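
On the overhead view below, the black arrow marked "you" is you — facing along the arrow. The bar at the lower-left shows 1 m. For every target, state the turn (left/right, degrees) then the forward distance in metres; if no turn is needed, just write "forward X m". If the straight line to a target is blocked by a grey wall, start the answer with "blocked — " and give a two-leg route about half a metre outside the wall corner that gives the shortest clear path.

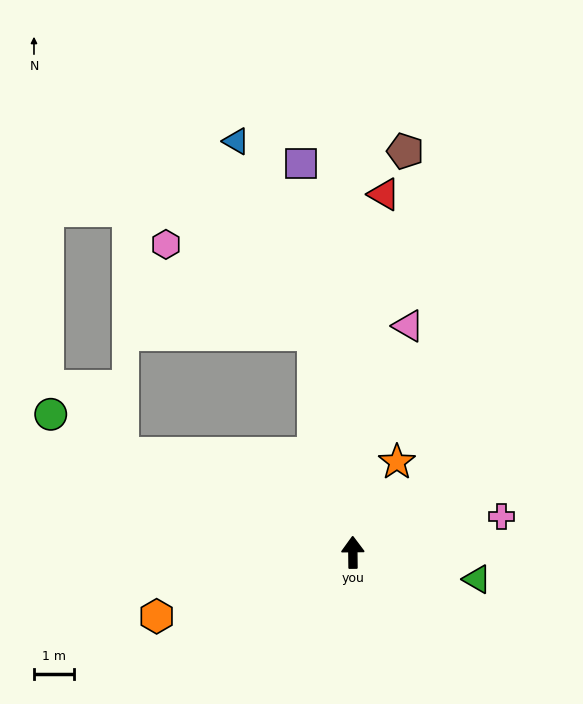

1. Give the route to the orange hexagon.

turn left 107°, forward 5.2 m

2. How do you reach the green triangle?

turn right 103°, forward 3.2 m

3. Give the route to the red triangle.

turn right 6°, forward 9.0 m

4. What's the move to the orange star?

turn right 27°, forward 2.5 m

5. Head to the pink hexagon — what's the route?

blocked — turn left 10°, forward 5.5 m, then turn left 48°, forward 4.3 m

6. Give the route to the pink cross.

turn right 77°, forward 3.8 m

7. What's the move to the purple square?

turn left 7°, forward 9.8 m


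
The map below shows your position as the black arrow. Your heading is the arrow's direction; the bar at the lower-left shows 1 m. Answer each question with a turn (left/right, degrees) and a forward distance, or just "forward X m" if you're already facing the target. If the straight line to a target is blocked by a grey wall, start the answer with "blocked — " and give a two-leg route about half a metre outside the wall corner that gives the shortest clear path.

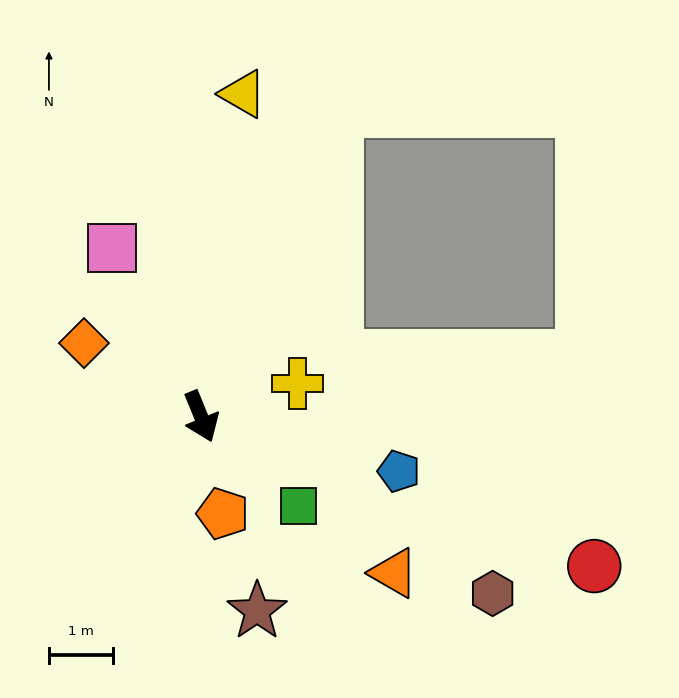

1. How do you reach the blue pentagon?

turn left 52°, forward 3.2 m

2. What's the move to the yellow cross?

turn left 87°, forward 1.6 m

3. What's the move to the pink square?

turn right 175°, forward 3.0 m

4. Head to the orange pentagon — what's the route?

turn right 10°, forward 1.6 m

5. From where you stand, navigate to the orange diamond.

turn right 144°, forward 2.2 m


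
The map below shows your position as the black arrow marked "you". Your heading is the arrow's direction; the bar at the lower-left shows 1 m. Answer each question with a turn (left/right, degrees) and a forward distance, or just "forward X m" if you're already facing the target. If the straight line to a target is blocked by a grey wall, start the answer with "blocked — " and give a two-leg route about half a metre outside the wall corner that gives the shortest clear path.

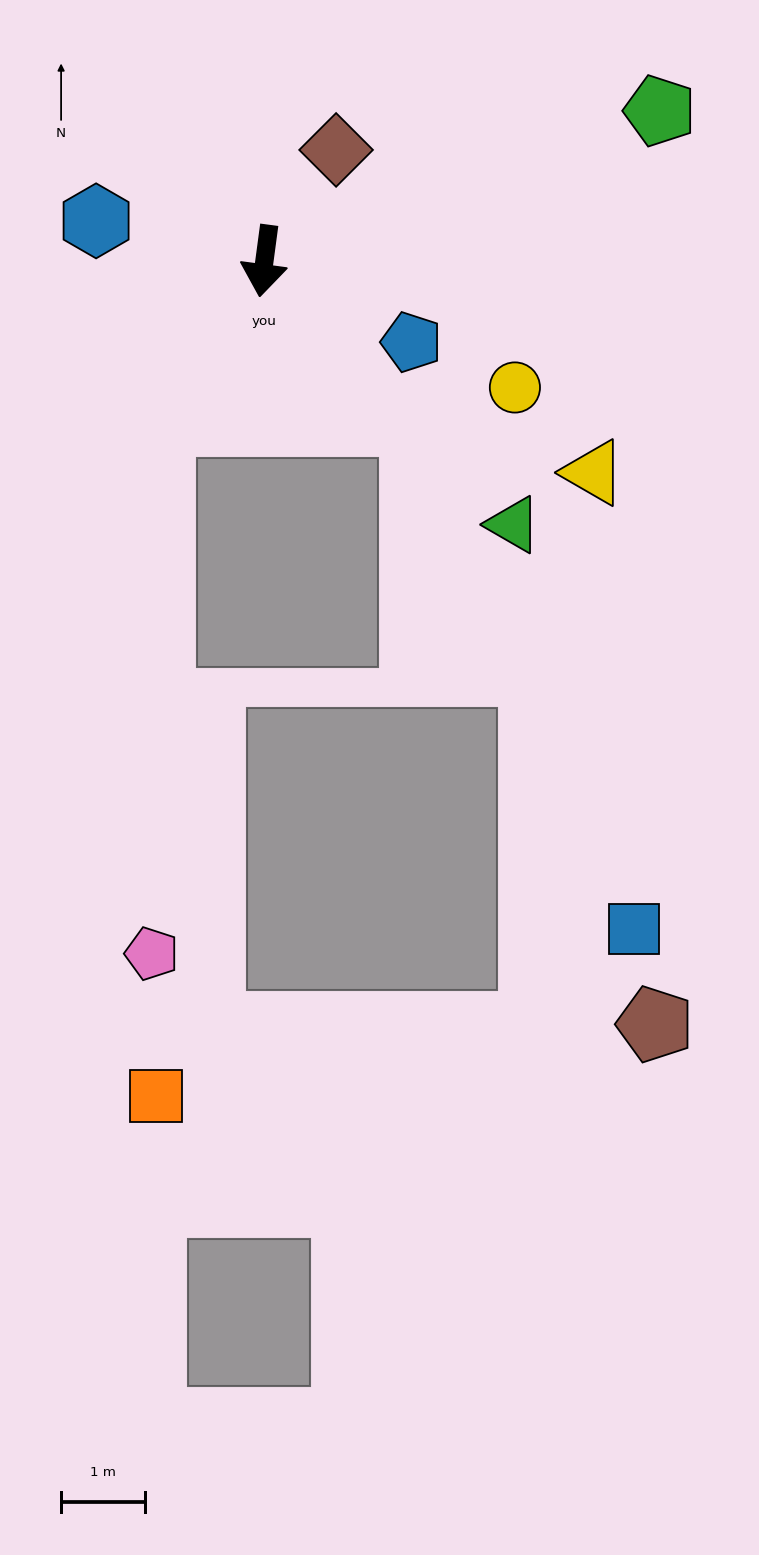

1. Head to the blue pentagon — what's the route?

turn left 69°, forward 2.0 m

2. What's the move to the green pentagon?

turn left 118°, forward 5.0 m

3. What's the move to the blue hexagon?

turn right 96°, forward 2.1 m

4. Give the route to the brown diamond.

turn left 155°, forward 1.6 m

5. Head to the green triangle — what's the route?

turn left 51°, forward 4.3 m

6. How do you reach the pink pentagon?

blocked — turn right 26°, forward 2.3 m, then turn left 33°, forward 6.4 m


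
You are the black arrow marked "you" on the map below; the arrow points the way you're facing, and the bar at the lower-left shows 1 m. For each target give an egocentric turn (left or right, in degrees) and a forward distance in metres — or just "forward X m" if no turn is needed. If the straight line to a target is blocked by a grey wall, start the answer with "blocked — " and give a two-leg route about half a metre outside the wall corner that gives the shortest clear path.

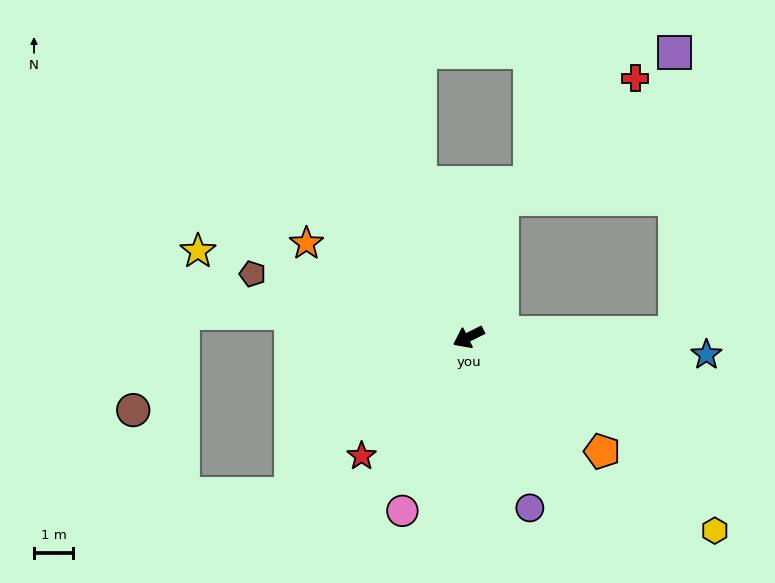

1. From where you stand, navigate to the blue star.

turn left 149°, forward 6.1 m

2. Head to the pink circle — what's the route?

turn left 43°, forward 4.8 m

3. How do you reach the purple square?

blocked — turn left 155°, forward 5.3 m, then turn left 89°, forward 7.2 m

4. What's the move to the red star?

turn left 22°, forward 4.1 m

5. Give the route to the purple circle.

turn left 83°, forward 4.7 m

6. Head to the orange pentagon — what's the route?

turn left 113°, forward 4.5 m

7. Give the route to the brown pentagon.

turn right 43°, forward 5.8 m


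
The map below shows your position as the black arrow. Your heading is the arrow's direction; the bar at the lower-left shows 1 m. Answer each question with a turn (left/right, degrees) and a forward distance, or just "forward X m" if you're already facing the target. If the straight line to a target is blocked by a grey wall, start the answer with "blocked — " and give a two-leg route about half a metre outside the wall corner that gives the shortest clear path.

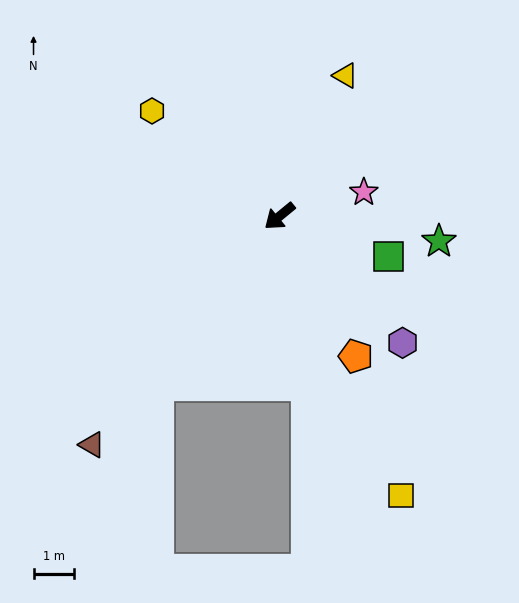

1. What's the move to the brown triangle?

turn left 11°, forward 7.3 m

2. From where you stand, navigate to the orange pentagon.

turn left 79°, forward 3.9 m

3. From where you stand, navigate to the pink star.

turn left 157°, forward 2.2 m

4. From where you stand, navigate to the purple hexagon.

turn left 95°, forward 4.4 m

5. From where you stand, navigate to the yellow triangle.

turn right 154°, forward 3.8 m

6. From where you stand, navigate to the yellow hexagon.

turn right 79°, forward 4.1 m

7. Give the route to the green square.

turn left 120°, forward 2.9 m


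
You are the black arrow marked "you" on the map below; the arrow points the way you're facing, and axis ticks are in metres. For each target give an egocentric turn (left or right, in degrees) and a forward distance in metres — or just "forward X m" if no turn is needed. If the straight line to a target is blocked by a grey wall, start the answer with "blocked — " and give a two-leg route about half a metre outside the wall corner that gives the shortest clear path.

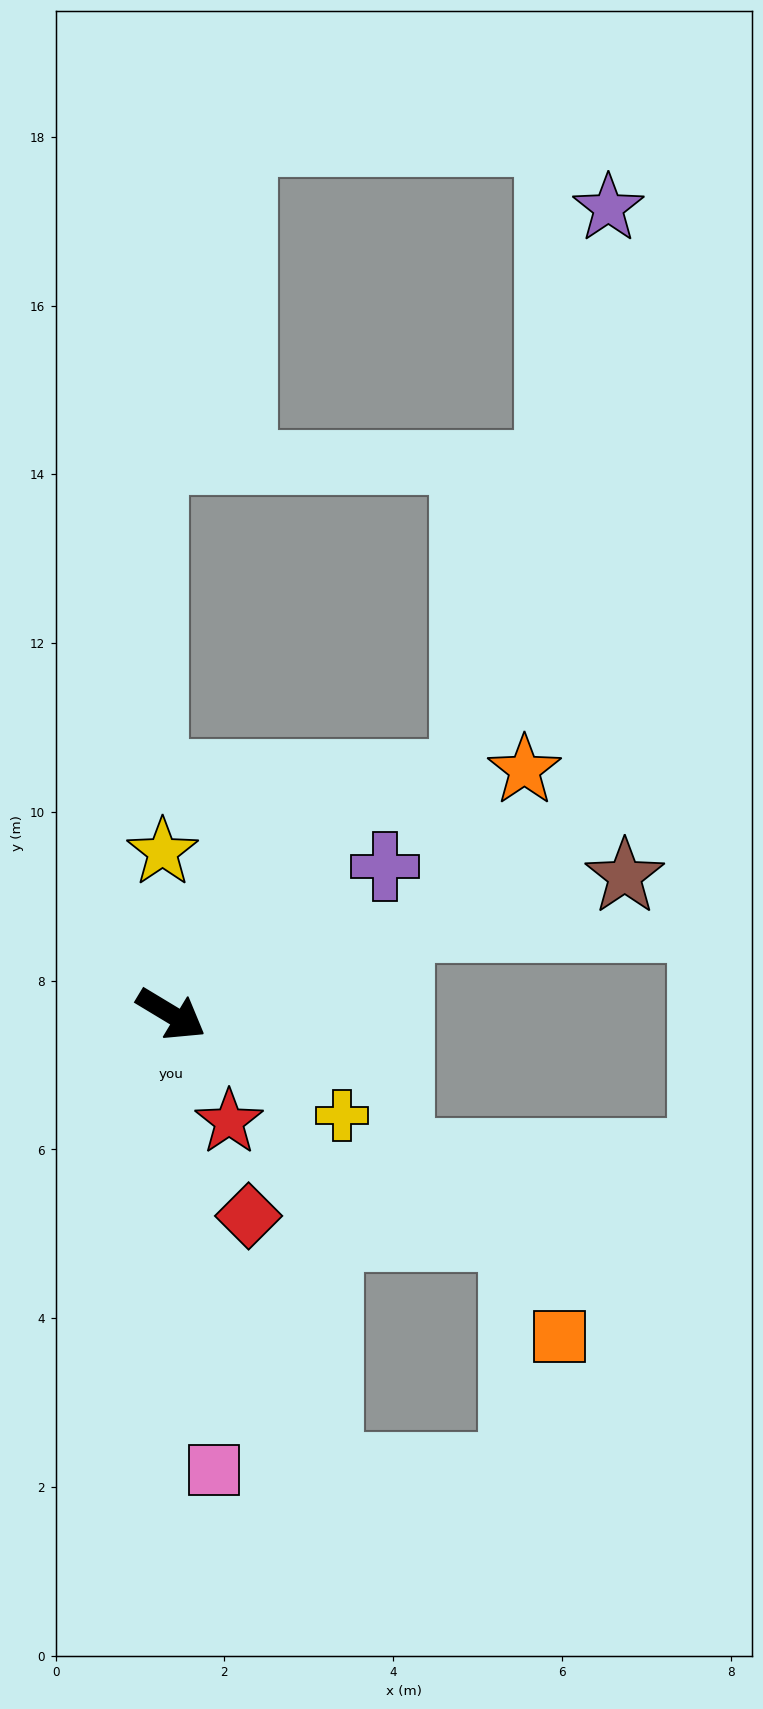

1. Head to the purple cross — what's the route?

turn left 66°, forward 3.1 m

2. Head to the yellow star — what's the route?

turn left 124°, forward 1.9 m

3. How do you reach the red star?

turn right 31°, forward 1.4 m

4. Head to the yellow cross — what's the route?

forward 2.4 m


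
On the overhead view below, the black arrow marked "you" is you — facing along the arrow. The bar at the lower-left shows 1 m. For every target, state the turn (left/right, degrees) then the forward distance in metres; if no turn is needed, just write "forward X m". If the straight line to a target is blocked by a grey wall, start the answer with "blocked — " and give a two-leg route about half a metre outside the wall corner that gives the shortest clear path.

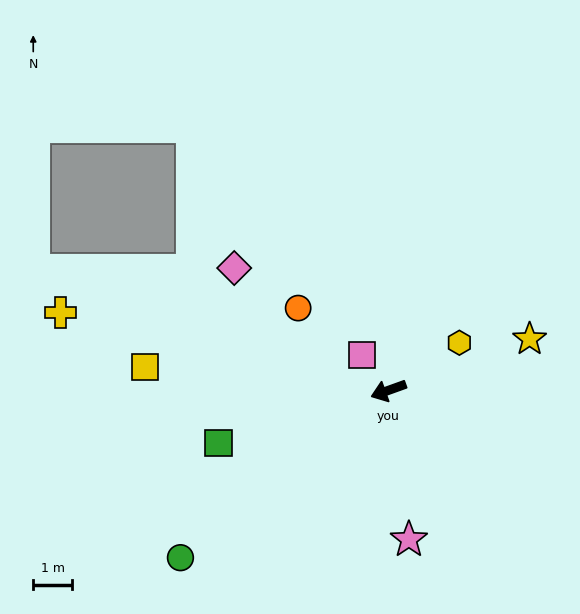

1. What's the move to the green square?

turn right 3°, forward 4.6 m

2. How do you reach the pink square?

turn right 73°, forward 1.1 m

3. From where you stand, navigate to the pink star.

turn left 78°, forward 3.9 m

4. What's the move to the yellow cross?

turn right 33°, forward 8.7 m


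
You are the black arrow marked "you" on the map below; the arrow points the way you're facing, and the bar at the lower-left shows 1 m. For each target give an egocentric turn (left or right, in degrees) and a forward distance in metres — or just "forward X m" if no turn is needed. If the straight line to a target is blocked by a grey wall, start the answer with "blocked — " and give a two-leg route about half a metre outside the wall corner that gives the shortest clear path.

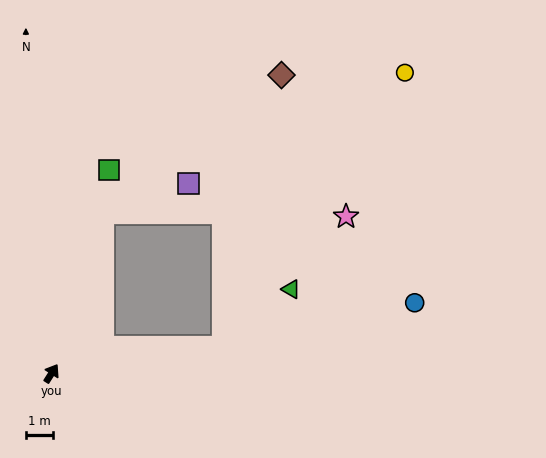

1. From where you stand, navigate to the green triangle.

blocked — turn right 49°, forward 6.3 m, then turn left 32°, forward 3.3 m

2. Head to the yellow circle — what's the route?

blocked — turn right 49°, forward 6.3 m, then turn left 48°, forward 12.0 m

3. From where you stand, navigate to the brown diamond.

blocked — turn left 15°, forward 6.1 m, then turn right 35°, forward 8.2 m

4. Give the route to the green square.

turn left 17°, forward 7.7 m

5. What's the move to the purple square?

blocked — turn left 15°, forward 6.1 m, then turn right 54°, forward 3.3 m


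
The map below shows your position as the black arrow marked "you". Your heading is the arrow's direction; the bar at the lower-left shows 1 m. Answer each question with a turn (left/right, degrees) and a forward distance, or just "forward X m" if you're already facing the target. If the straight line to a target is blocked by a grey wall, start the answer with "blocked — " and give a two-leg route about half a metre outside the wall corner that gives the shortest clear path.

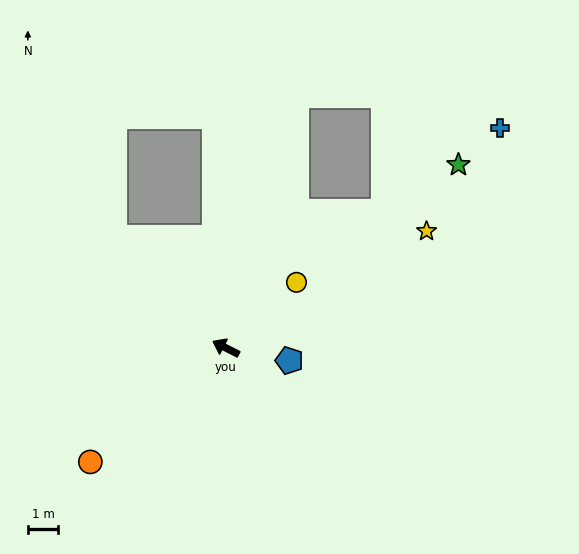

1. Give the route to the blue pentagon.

turn right 164°, forward 2.1 m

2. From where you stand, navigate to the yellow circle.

turn right 110°, forward 3.2 m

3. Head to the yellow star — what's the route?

turn right 123°, forward 7.6 m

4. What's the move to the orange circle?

turn left 67°, forward 5.8 m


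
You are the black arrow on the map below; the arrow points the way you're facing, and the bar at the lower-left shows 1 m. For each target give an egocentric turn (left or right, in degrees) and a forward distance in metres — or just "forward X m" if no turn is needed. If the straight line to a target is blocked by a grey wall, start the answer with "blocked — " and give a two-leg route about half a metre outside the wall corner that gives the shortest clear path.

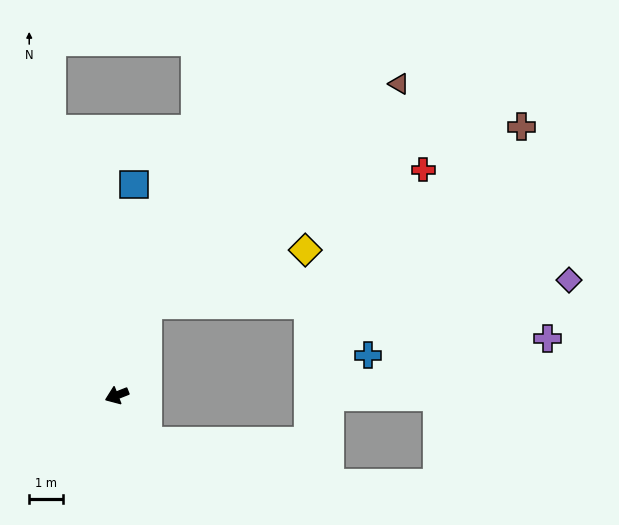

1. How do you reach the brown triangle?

blocked — turn right 131°, forward 2.9 m, then turn right 29°, forward 10.0 m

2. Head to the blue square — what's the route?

turn right 116°, forward 6.3 m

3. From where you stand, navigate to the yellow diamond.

blocked — turn right 131°, forward 2.9 m, then turn right 51°, forward 5.0 m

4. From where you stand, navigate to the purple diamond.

blocked — turn right 131°, forward 2.9 m, then turn right 67°, forward 12.6 m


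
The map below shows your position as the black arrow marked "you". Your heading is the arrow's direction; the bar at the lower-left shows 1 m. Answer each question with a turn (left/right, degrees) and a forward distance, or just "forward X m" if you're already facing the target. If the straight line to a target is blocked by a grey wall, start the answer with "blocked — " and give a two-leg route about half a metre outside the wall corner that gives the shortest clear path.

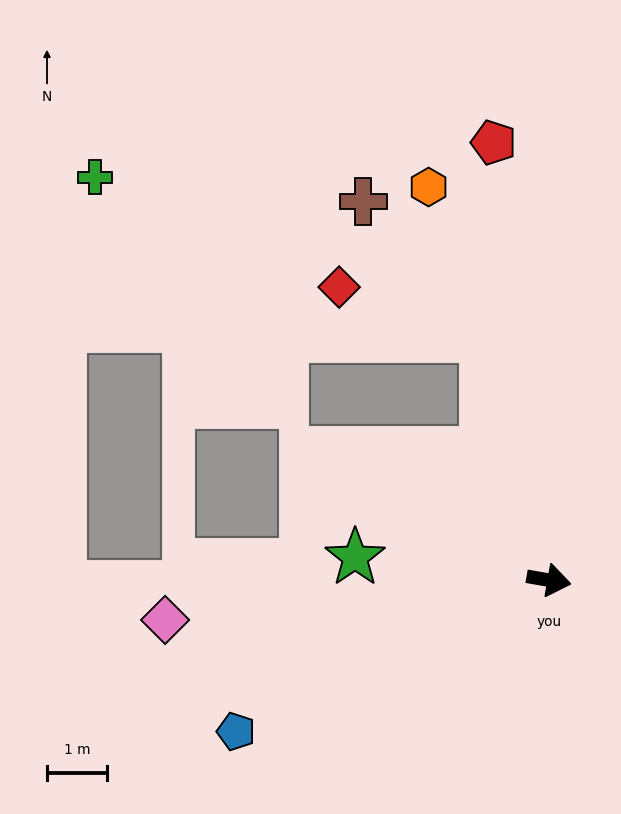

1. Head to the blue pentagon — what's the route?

turn right 144°, forward 5.8 m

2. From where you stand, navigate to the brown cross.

blocked — turn left 115°, forward 4.2 m, then turn left 27°, forward 3.0 m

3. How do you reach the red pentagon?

turn left 107°, forward 7.4 m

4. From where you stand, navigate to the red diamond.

blocked — turn left 115°, forward 4.2 m, then turn left 56°, forward 2.6 m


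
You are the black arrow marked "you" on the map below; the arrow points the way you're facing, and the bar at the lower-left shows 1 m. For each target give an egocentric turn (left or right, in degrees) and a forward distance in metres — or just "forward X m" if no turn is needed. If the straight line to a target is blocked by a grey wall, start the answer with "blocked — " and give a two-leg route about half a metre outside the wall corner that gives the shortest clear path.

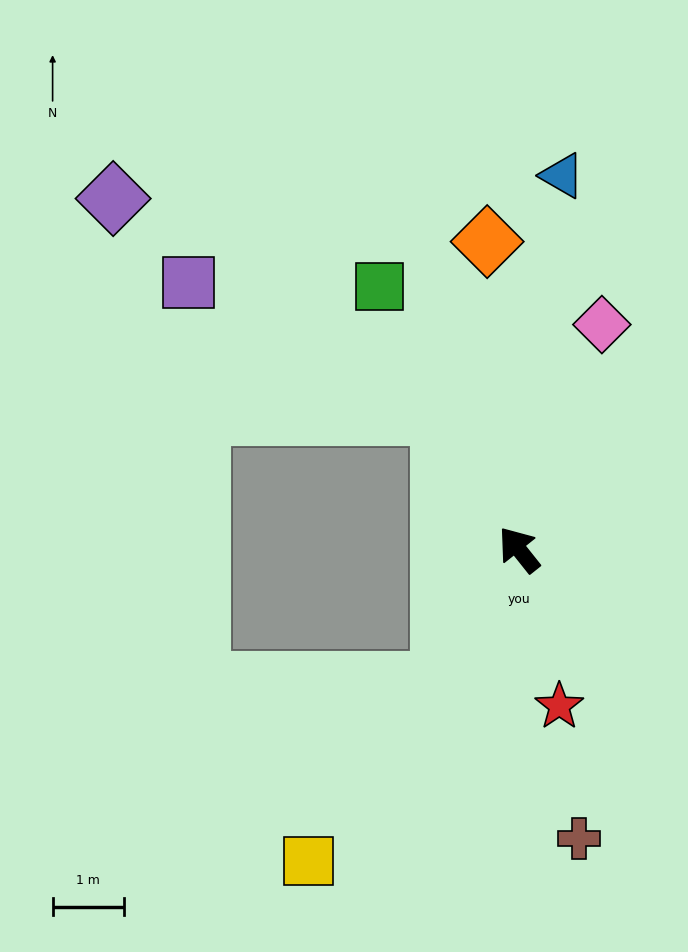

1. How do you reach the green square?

turn right 11°, forward 4.2 m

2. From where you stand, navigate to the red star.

turn left 156°, forward 2.3 m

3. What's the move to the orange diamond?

turn right 33°, forward 4.3 m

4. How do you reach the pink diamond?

turn right 59°, forward 3.4 m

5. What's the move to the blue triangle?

turn right 45°, forward 5.3 m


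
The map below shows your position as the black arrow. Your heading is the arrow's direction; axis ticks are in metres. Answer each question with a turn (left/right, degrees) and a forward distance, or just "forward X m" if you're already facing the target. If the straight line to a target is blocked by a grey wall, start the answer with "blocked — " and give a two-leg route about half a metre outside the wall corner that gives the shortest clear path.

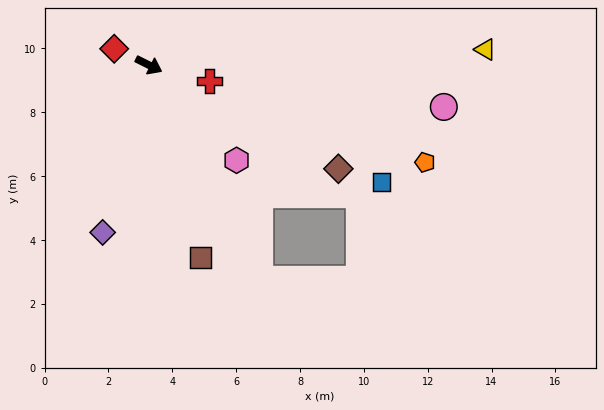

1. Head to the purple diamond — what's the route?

turn right 79°, forward 5.4 m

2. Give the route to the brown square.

turn right 48°, forward 6.3 m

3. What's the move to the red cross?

turn left 12°, forward 2.0 m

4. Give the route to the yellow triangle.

turn left 29°, forward 10.6 m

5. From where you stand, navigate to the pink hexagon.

turn right 21°, forward 4.1 m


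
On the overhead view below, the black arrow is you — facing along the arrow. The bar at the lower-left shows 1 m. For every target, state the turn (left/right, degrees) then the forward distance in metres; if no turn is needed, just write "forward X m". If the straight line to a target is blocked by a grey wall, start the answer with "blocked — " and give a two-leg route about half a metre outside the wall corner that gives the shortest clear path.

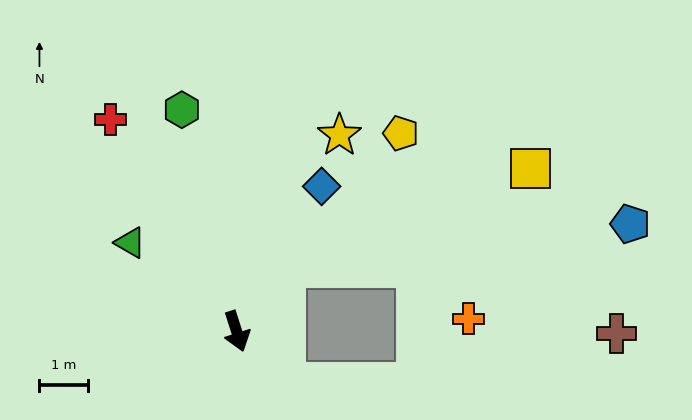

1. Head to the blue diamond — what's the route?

turn left 132°, forward 3.5 m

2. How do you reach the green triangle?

turn right 148°, forward 2.9 m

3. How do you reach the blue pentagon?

blocked — turn left 125°, forward 1.7 m, then turn right 46°, forward 7.2 m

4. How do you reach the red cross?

turn right 167°, forward 5.1 m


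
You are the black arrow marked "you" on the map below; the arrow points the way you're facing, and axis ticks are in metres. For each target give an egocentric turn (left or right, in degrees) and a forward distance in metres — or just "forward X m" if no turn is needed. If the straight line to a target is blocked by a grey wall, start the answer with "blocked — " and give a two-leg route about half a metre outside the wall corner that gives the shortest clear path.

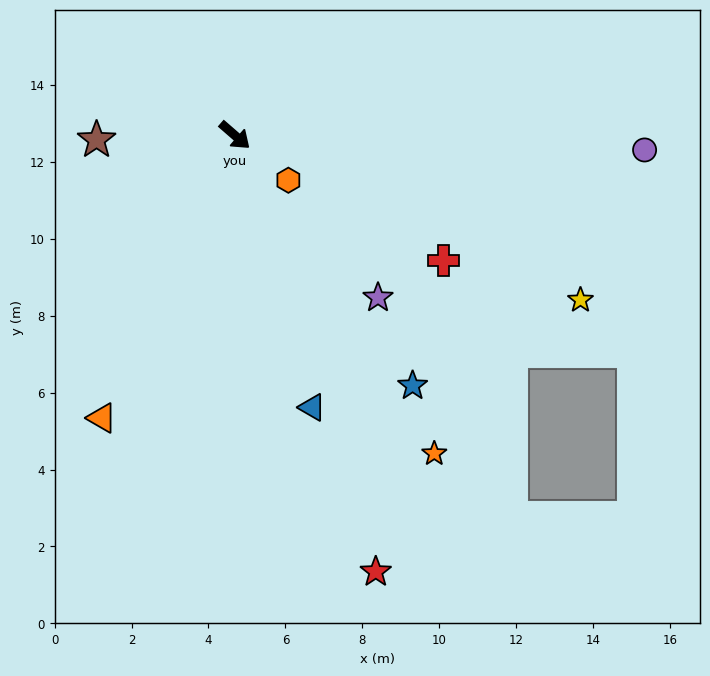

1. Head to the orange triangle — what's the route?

turn right 74°, forward 8.1 m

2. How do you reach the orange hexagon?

forward 1.8 m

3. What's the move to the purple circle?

turn left 39°, forward 10.7 m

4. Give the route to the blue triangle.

turn right 33°, forward 7.4 m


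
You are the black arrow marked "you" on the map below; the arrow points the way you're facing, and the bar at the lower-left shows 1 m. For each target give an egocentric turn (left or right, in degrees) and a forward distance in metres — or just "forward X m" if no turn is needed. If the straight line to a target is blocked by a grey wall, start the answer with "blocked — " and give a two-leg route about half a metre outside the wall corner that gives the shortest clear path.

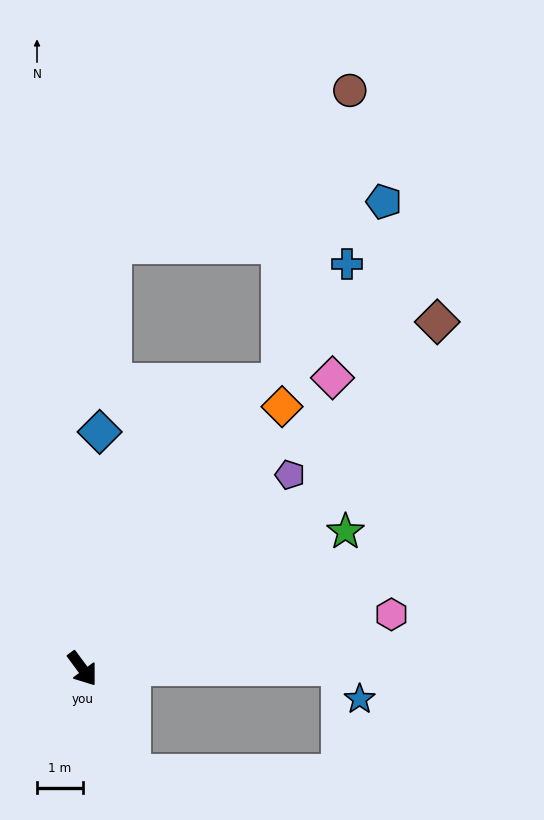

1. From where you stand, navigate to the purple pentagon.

turn left 97°, forward 6.2 m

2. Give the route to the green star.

turn left 81°, forward 6.5 m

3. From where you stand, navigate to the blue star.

blocked — turn left 54°, forward 5.7 m, then turn right 60°, forward 0.8 m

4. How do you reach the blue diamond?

turn left 139°, forward 5.2 m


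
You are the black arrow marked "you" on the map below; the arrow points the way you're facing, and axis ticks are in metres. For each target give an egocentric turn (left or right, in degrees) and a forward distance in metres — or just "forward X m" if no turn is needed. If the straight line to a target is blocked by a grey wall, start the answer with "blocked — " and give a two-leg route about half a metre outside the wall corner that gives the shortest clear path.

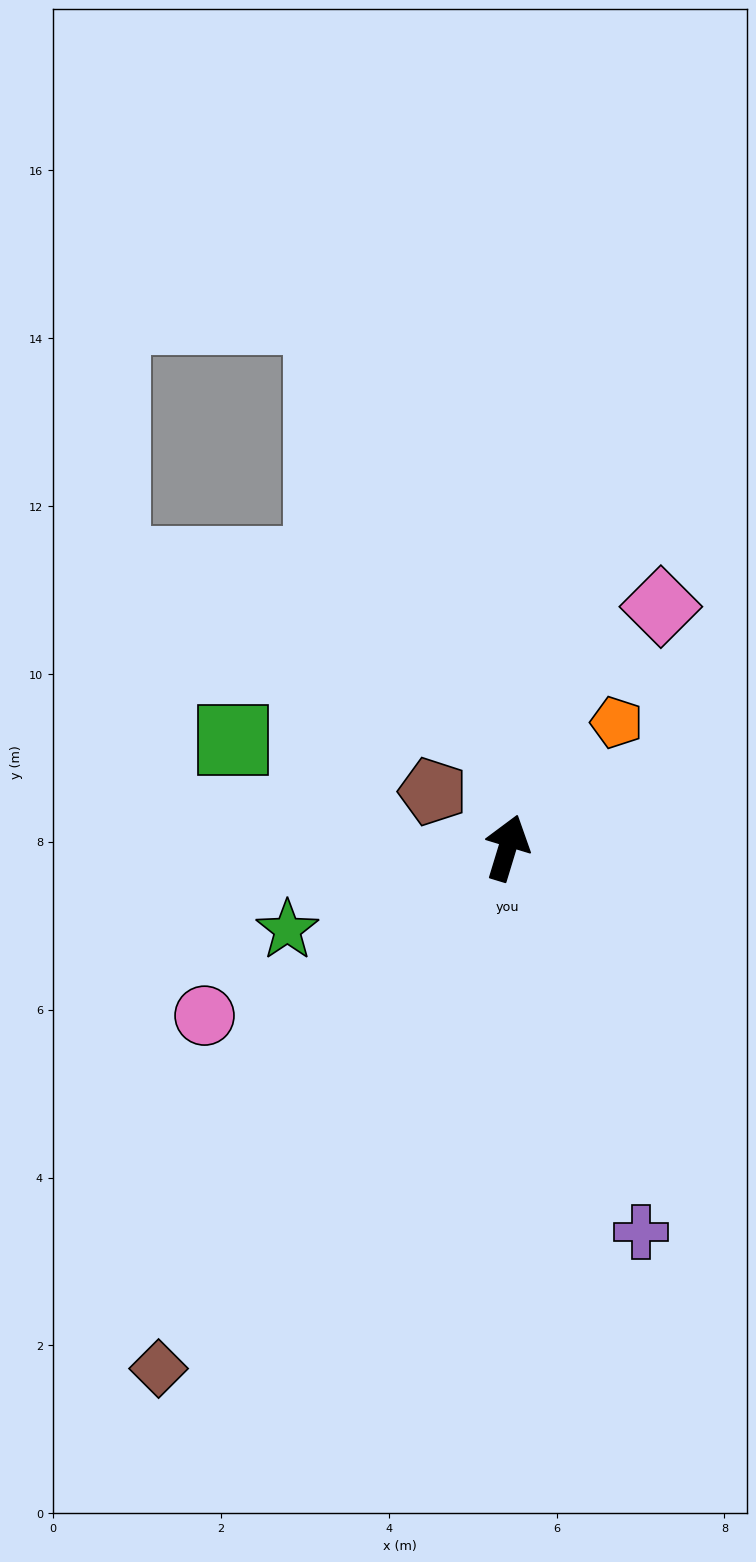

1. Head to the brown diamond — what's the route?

turn left 163°, forward 7.5 m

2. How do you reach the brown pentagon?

turn left 70°, forward 1.1 m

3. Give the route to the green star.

turn left 127°, forward 2.8 m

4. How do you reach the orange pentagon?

turn right 24°, forward 2.0 m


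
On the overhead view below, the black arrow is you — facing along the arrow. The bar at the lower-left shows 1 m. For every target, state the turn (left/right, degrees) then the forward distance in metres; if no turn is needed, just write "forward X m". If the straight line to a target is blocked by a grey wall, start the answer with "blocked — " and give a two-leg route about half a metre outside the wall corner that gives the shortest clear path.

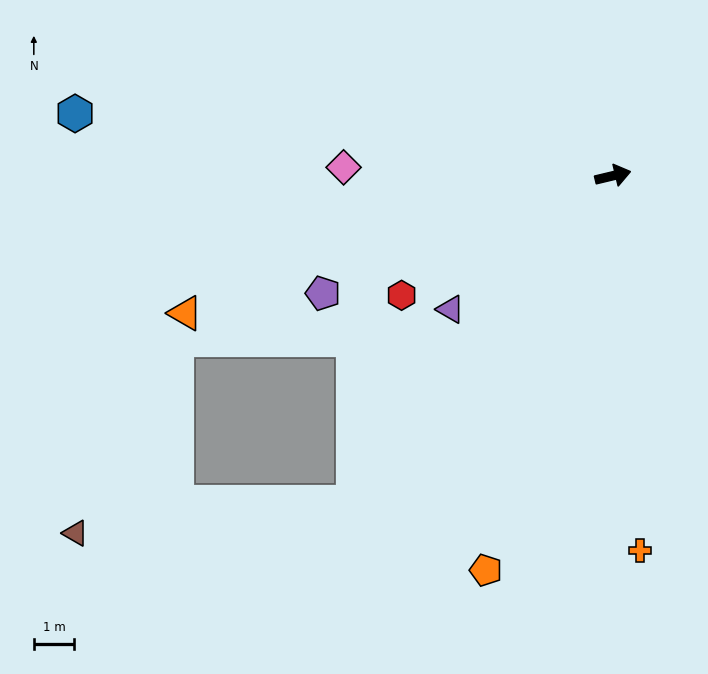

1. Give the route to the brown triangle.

blocked — turn right 142°, forward 10.3 m, then turn right 45°, forward 6.9 m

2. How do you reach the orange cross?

turn right 99°, forward 9.2 m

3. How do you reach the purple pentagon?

turn right 171°, forward 7.7 m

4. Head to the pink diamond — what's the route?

turn left 165°, forward 6.6 m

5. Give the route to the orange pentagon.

turn right 121°, forward 10.2 m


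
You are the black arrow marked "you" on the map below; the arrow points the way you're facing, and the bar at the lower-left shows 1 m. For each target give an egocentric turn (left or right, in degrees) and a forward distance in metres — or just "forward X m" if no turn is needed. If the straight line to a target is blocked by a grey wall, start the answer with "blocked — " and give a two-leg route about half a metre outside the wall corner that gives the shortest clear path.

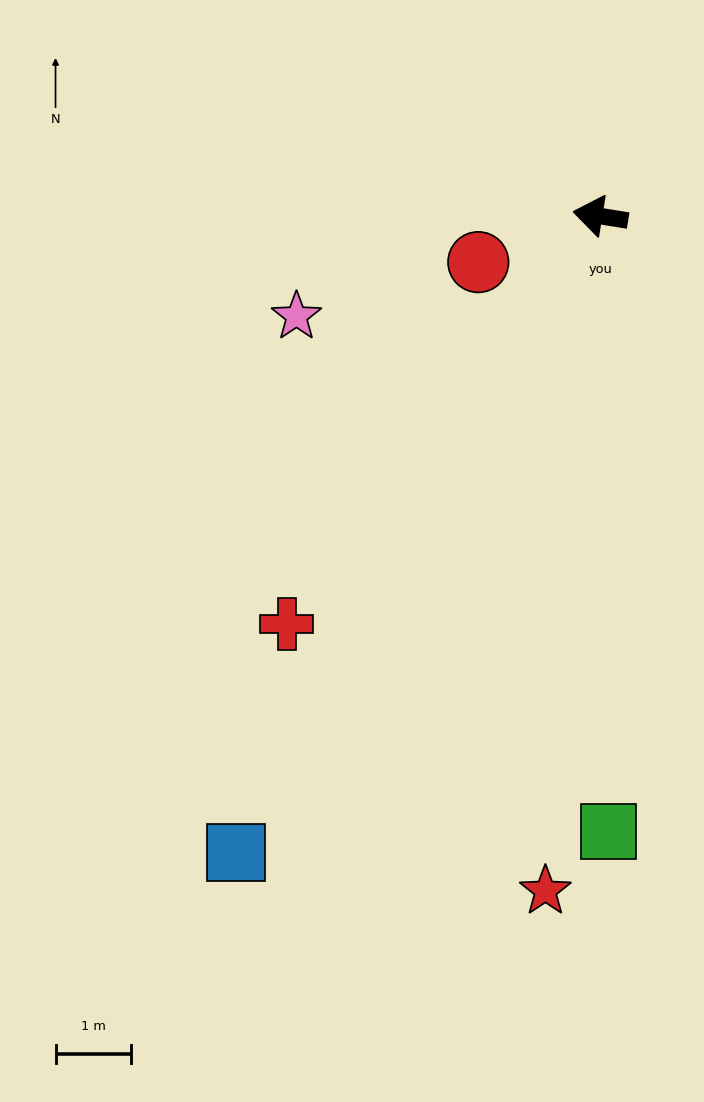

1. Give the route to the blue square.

turn left 69°, forward 9.7 m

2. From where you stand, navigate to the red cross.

turn left 62°, forward 6.8 m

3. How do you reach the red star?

turn left 95°, forward 9.0 m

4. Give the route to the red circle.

turn left 30°, forward 1.7 m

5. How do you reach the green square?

turn left 100°, forward 8.2 m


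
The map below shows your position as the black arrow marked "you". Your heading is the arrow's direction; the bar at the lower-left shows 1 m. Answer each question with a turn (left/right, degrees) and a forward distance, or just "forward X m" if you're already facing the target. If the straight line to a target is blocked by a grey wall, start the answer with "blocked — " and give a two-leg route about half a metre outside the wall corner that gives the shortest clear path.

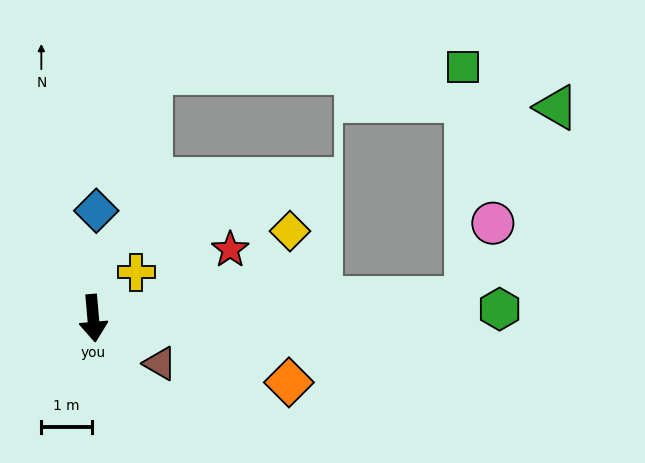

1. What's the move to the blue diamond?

turn left 173°, forward 2.1 m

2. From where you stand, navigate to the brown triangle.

turn left 51°, forward 1.6 m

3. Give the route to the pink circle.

blocked — turn left 88°, forward 7.4 m, then turn left 67°, forward 1.6 m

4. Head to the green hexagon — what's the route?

turn left 86°, forward 8.0 m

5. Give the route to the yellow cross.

turn left 132°, forward 1.2 m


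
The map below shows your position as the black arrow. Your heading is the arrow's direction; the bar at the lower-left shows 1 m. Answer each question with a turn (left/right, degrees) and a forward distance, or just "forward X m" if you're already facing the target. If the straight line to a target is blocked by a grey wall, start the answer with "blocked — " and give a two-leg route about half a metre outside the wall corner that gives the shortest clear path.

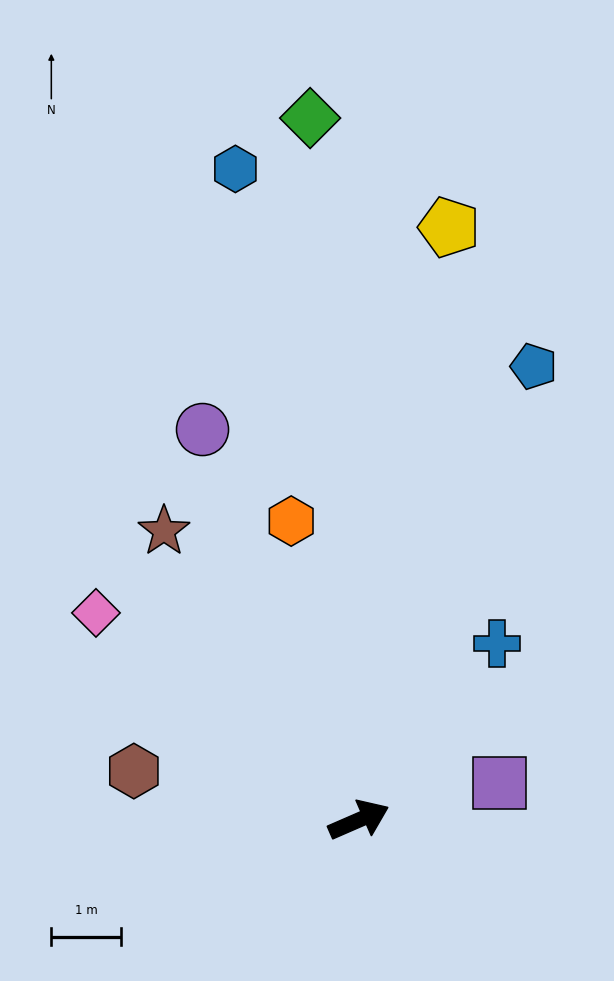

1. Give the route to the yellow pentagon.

turn left 58°, forward 8.6 m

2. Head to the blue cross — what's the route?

turn left 28°, forward 3.2 m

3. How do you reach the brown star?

turn left 101°, forward 5.0 m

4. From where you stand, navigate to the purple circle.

turn left 88°, forward 6.0 m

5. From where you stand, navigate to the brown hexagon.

turn left 144°, forward 3.3 m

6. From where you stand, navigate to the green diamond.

turn left 70°, forward 10.1 m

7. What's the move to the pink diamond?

turn left 118°, forward 4.8 m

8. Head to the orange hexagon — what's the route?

turn left 79°, forward 4.4 m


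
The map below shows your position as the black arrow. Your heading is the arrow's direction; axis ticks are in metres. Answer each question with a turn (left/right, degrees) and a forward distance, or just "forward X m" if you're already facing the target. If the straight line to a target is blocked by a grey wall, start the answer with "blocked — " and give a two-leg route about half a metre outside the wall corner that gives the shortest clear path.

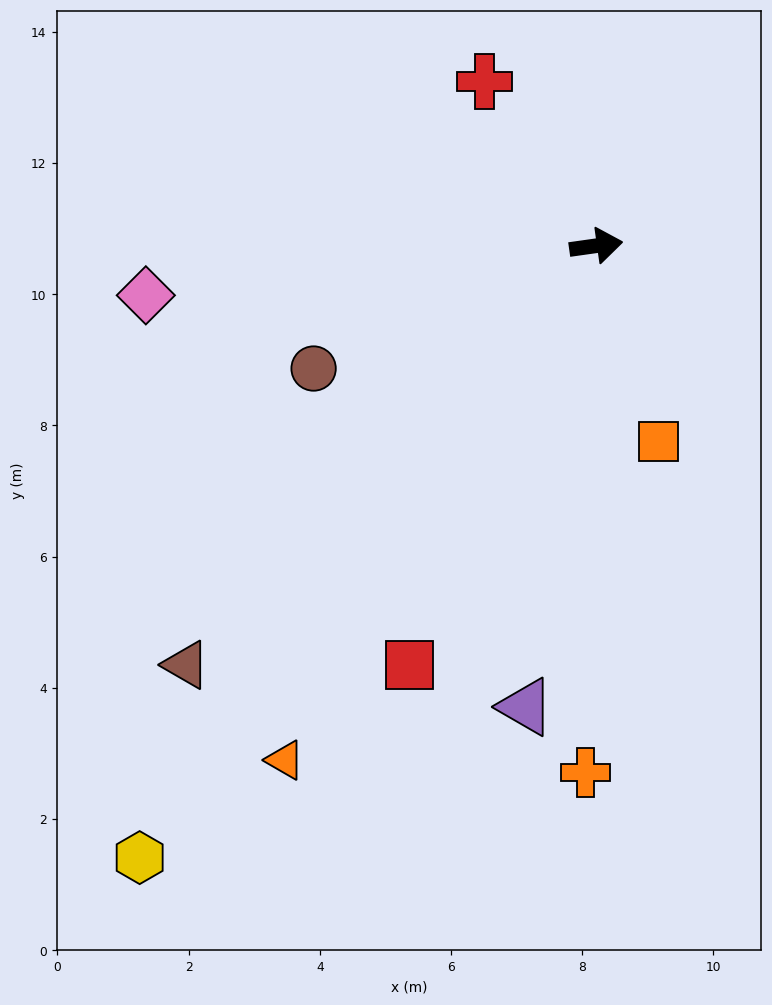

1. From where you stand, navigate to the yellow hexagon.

turn right 135°, forward 11.6 m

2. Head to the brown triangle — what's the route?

turn right 142°, forward 8.9 m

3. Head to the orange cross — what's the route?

turn right 99°, forward 8.0 m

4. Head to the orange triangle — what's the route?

turn right 129°, forward 9.2 m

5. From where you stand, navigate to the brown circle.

turn right 165°, forward 4.7 m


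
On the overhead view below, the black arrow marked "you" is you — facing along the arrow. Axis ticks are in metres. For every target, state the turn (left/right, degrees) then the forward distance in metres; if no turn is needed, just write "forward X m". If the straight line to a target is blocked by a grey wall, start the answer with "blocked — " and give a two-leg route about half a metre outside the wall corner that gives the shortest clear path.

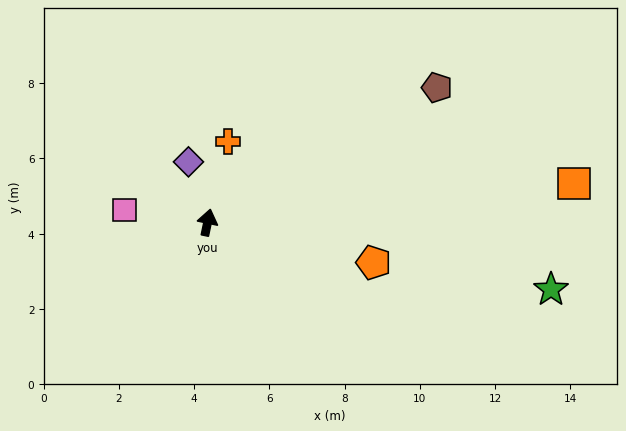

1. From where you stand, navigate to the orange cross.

turn right 2°, forward 2.2 m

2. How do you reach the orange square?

turn right 72°, forward 9.8 m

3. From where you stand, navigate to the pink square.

turn left 93°, forward 2.2 m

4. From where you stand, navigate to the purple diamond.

turn left 29°, forward 1.7 m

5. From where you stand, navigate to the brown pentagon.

turn right 48°, forward 7.1 m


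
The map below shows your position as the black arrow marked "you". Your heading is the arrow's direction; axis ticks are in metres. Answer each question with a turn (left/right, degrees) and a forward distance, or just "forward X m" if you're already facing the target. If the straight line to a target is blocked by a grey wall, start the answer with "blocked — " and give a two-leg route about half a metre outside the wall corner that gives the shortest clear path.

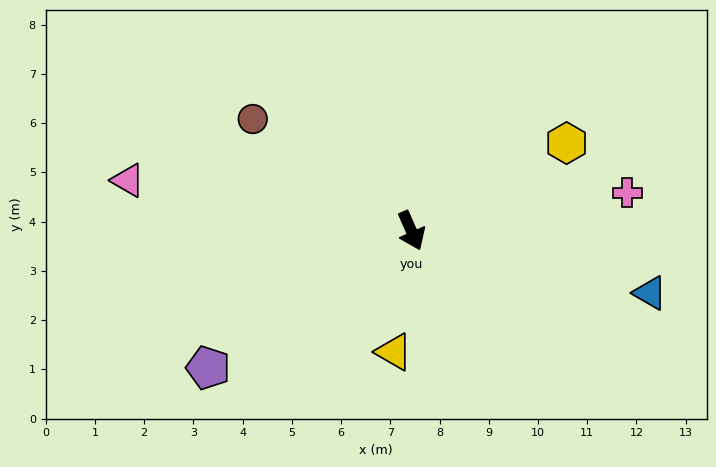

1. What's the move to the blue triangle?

turn left 52°, forward 5.0 m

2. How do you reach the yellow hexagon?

turn left 96°, forward 3.6 m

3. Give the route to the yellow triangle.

turn right 32°, forward 2.5 m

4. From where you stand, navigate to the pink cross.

turn left 76°, forward 4.5 m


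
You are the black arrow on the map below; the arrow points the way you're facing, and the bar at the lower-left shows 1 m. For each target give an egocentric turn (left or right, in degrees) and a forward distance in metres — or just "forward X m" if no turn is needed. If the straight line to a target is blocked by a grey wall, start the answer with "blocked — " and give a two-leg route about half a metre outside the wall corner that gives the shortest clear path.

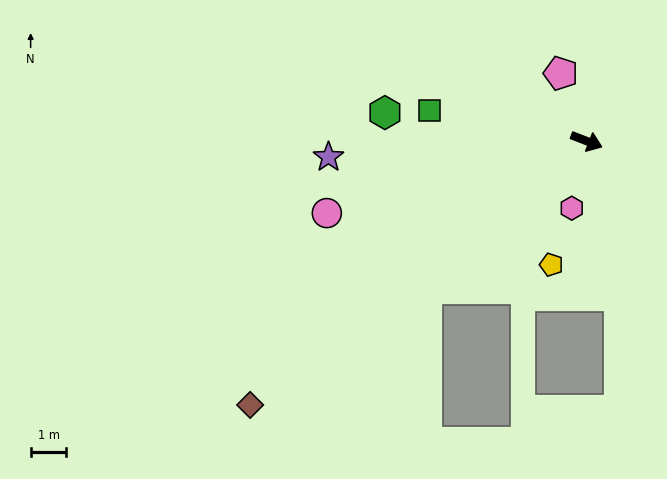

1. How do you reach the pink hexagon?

turn right 81°, forward 1.9 m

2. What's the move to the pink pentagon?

turn left 132°, forward 2.0 m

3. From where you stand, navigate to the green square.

turn right 170°, forward 4.5 m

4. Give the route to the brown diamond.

turn right 121°, forward 12.0 m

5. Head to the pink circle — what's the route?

turn right 143°, forward 7.5 m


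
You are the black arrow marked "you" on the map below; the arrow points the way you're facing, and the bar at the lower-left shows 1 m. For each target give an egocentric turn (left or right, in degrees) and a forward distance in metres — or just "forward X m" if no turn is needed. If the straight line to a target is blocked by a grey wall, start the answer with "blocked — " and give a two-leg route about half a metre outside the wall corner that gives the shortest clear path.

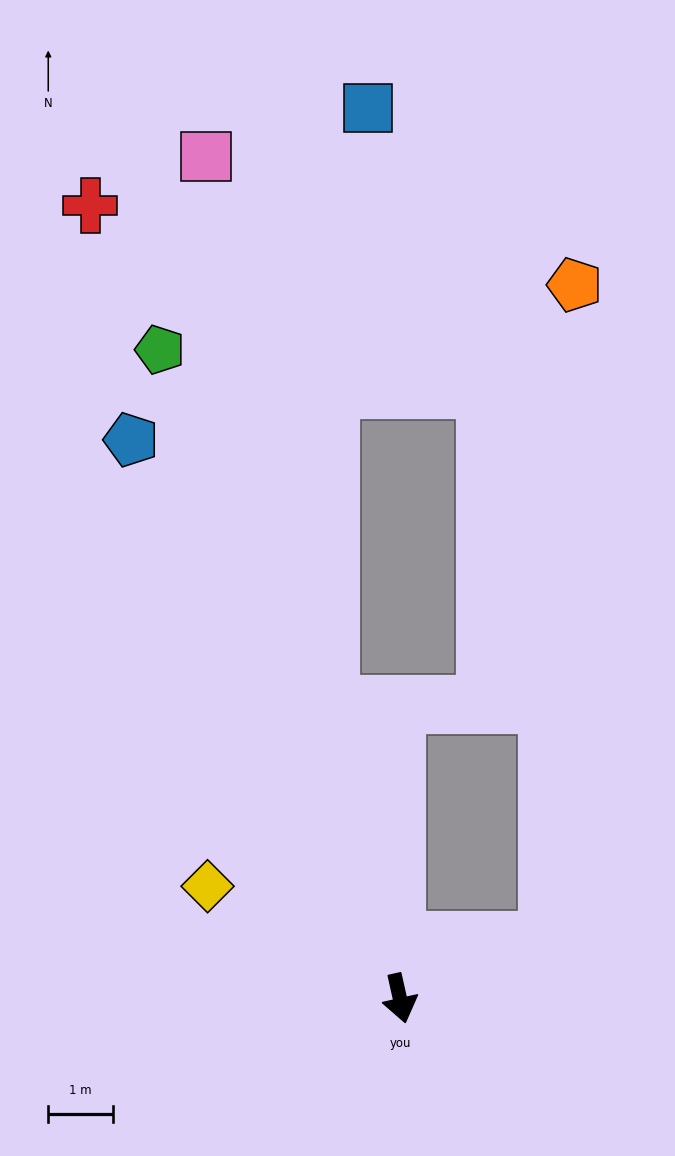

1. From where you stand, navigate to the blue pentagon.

turn right 167°, forward 9.6 m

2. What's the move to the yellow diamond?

turn right 133°, forward 3.4 m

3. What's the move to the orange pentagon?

blocked — turn left 99°, forward 2.4 m, then turn left 66°, forward 10.1 m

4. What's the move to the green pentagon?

turn right 172°, forward 10.7 m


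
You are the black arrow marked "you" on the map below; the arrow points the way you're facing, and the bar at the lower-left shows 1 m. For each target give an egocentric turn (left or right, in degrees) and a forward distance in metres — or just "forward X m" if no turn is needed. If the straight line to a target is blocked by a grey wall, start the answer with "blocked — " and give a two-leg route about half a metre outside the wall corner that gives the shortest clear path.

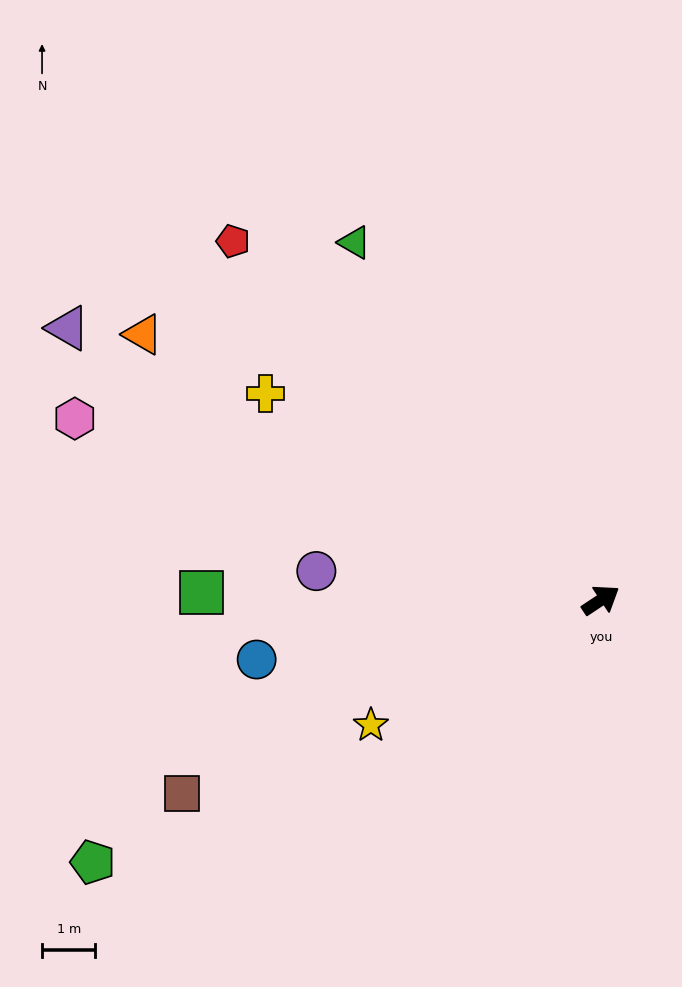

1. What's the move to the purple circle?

turn left 141°, forward 5.4 m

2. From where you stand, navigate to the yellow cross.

turn left 115°, forward 7.4 m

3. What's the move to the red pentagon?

turn left 102°, forward 9.7 m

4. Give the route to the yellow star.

turn left 175°, forward 4.9 m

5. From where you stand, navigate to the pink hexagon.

turn left 127°, forward 10.5 m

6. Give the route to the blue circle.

turn left 156°, forward 6.6 m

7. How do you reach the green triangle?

turn left 91°, forward 8.2 m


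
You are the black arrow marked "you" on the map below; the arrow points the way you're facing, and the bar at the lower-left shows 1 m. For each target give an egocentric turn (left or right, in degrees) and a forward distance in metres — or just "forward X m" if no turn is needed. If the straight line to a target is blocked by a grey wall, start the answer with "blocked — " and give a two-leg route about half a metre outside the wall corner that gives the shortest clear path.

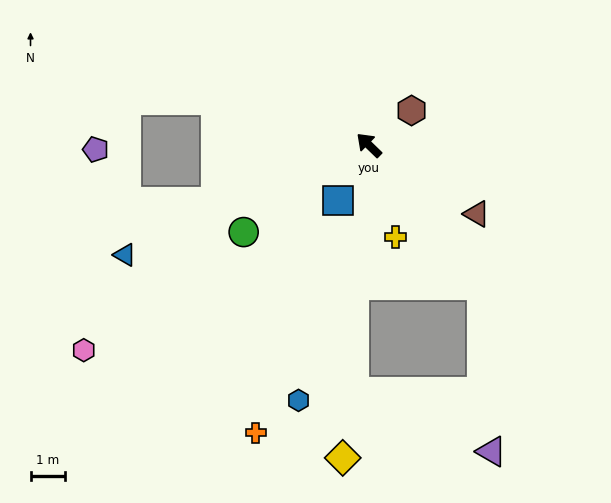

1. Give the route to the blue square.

turn left 105°, forward 1.8 m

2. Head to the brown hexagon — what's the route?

turn right 97°, forward 1.6 m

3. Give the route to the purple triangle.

blocked — turn left 173°, forward 5.2 m, then turn right 36°, forward 4.8 m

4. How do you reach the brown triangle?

turn right 168°, forward 3.7 m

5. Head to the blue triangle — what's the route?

turn left 68°, forward 7.7 m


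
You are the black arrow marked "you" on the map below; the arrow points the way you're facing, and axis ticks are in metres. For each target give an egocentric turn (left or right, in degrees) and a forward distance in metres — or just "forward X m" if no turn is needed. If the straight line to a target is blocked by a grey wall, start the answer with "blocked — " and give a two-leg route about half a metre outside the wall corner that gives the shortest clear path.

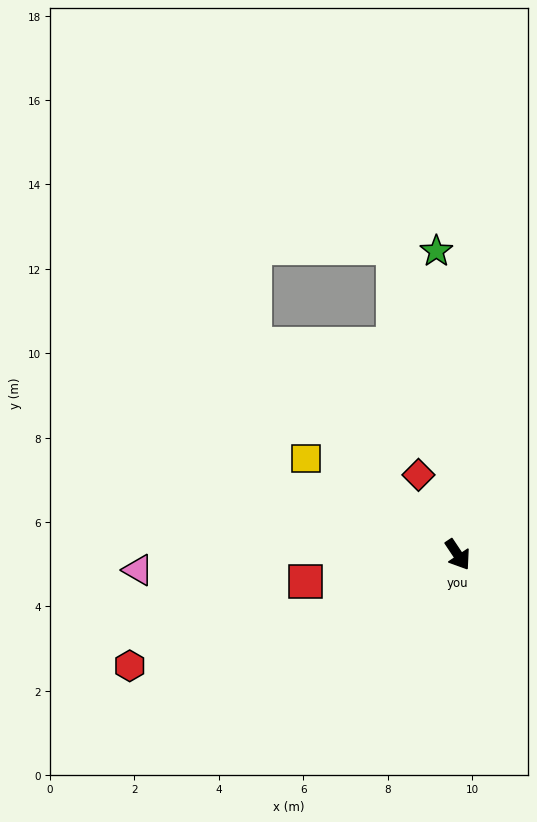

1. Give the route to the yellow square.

turn right 156°, forward 4.3 m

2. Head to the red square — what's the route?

turn right 114°, forward 3.7 m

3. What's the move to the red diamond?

turn left 172°, forward 2.1 m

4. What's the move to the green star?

turn left 150°, forward 7.2 m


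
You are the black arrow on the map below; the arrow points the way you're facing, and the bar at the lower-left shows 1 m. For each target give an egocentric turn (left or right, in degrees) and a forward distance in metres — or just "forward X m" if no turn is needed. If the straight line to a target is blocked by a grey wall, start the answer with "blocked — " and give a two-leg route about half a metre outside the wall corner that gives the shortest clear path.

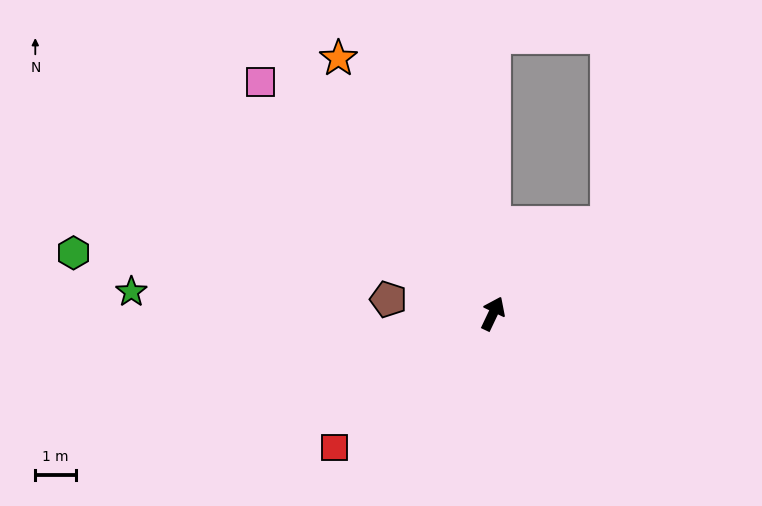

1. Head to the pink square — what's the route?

turn left 71°, forward 8.1 m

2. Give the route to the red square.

turn left 156°, forward 5.1 m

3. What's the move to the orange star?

turn left 57°, forward 7.4 m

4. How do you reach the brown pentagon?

turn left 108°, forward 2.6 m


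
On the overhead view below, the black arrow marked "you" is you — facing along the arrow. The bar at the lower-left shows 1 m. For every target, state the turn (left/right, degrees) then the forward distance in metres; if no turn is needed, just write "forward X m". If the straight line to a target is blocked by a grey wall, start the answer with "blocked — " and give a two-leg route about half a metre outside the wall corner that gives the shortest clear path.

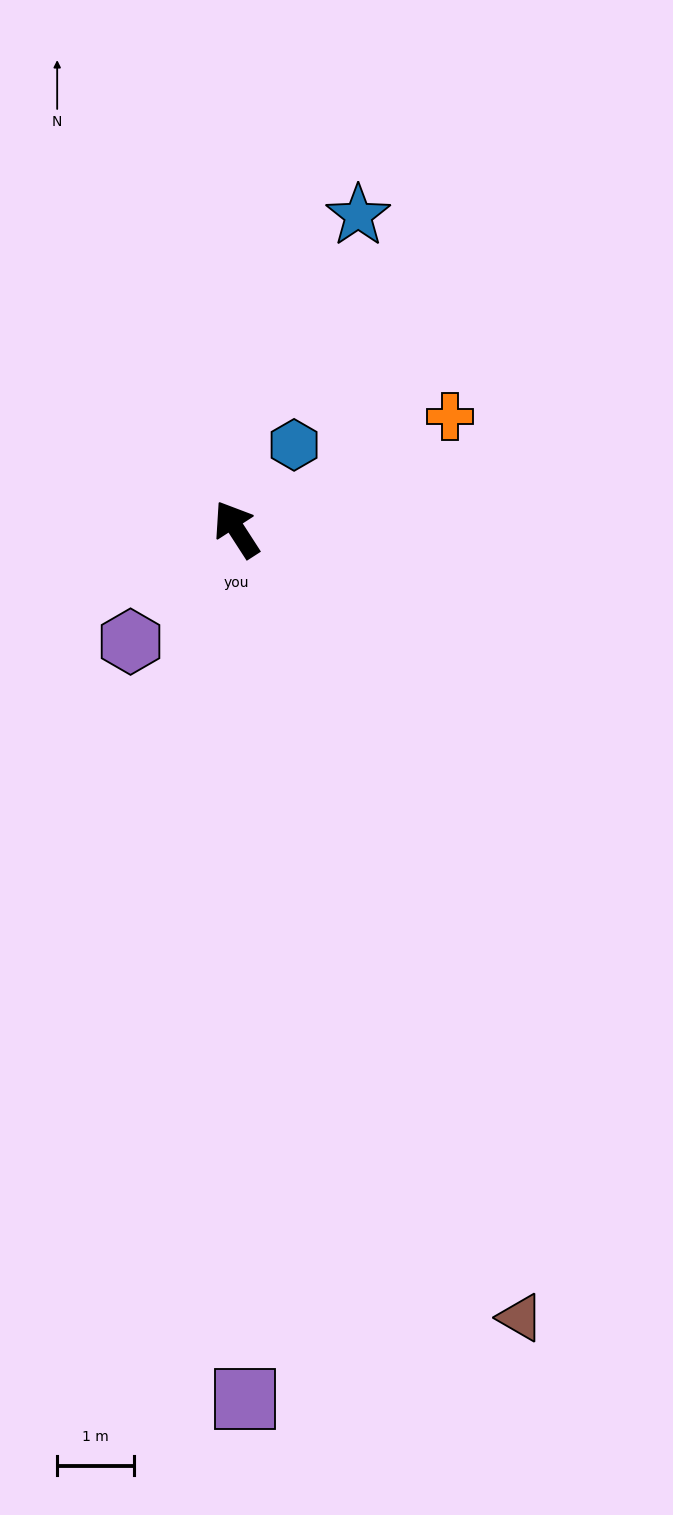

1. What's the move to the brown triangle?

turn left 167°, forward 10.9 m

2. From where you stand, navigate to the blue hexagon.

turn right 67°, forward 1.3 m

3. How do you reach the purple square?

turn left 148°, forward 11.3 m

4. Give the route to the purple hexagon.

turn left 104°, forward 2.0 m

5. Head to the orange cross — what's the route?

turn right 95°, forward 3.1 m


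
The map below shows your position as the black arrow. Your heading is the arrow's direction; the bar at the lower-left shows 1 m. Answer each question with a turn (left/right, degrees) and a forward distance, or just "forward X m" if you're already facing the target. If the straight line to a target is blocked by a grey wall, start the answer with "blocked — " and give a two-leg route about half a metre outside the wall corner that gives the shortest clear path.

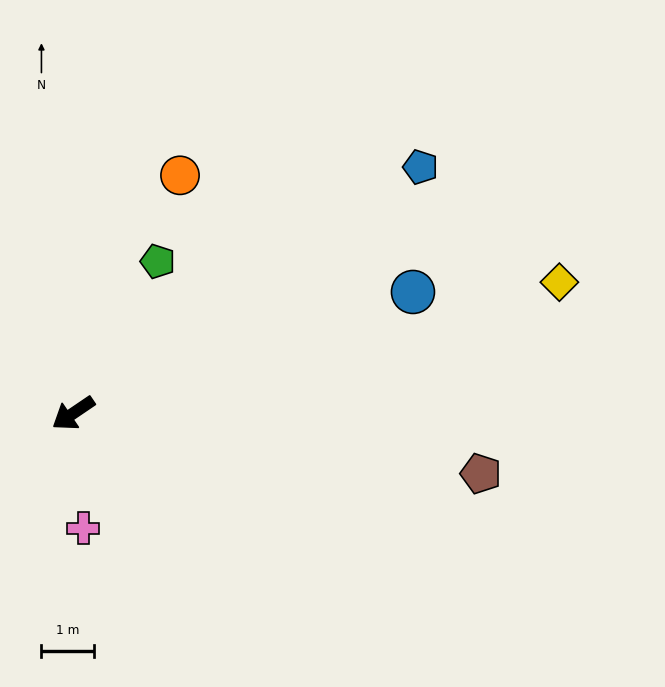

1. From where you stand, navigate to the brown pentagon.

turn left 137°, forward 7.8 m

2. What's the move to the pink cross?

turn left 61°, forward 2.2 m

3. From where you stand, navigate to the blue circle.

turn left 165°, forward 6.8 m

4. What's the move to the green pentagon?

turn right 153°, forward 3.3 m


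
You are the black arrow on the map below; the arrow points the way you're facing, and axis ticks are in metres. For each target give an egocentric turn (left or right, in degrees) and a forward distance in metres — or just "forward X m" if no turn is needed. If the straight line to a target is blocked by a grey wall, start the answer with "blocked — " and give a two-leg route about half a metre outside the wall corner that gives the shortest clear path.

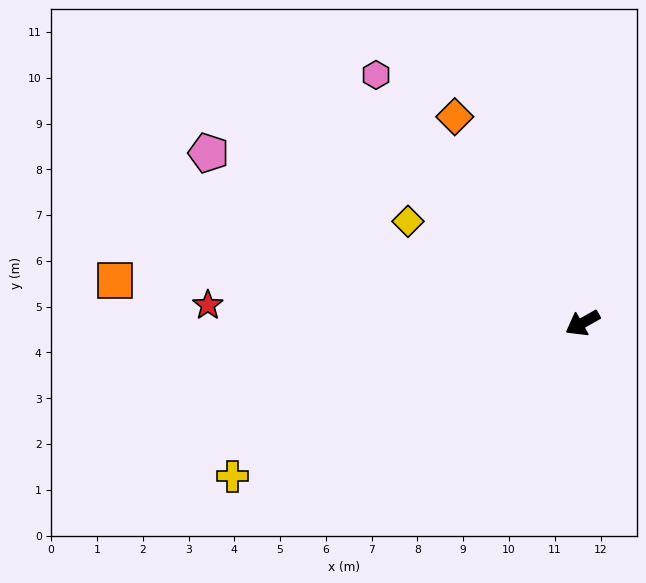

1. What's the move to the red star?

turn right 32°, forward 8.2 m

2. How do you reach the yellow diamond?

turn right 60°, forward 4.4 m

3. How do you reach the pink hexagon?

turn right 80°, forward 7.0 m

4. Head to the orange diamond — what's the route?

turn right 88°, forward 5.3 m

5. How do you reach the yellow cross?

turn right 6°, forward 8.3 m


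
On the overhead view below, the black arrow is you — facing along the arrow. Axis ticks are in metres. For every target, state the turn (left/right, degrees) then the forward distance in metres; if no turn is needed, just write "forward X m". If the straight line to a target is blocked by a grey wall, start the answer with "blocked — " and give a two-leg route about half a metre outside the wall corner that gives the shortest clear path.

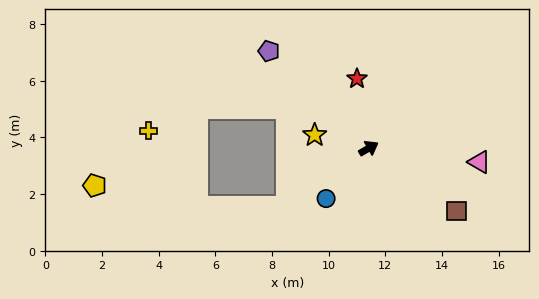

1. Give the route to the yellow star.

turn left 136°, forward 2.0 m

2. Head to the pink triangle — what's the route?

turn right 37°, forward 3.9 m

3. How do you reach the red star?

turn left 70°, forward 2.5 m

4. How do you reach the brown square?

turn right 66°, forward 3.8 m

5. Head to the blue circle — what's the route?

turn right 160°, forward 2.3 m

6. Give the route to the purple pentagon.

turn left 106°, forward 4.9 m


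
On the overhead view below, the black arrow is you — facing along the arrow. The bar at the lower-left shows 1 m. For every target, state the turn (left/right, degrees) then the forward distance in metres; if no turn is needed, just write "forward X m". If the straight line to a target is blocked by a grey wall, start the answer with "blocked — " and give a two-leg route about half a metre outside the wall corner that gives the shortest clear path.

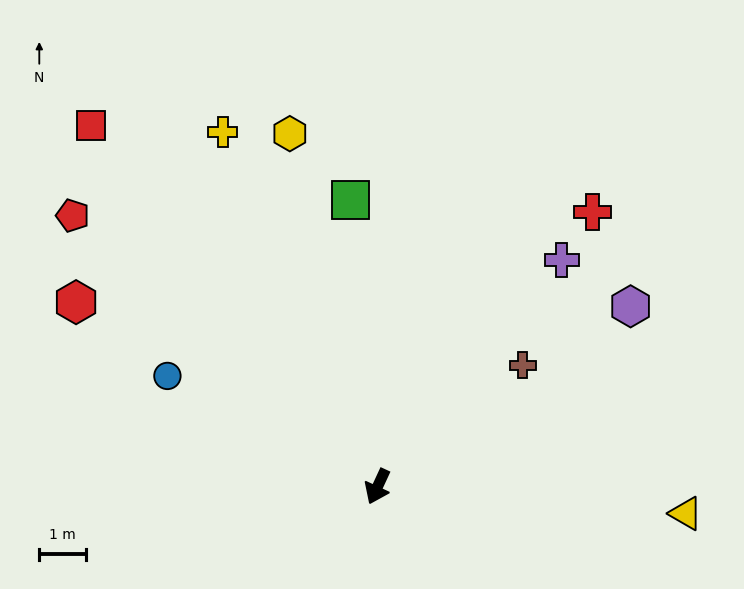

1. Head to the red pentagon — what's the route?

turn right 107°, forward 8.7 m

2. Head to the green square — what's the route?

turn right 150°, forward 6.1 m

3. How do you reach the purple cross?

turn left 166°, forward 6.2 m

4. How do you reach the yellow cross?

turn right 132°, forward 8.2 m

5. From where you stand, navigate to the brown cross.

turn left 155°, forward 4.0 m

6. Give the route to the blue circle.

turn right 93°, forward 5.1 m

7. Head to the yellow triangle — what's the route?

turn left 110°, forward 6.6 m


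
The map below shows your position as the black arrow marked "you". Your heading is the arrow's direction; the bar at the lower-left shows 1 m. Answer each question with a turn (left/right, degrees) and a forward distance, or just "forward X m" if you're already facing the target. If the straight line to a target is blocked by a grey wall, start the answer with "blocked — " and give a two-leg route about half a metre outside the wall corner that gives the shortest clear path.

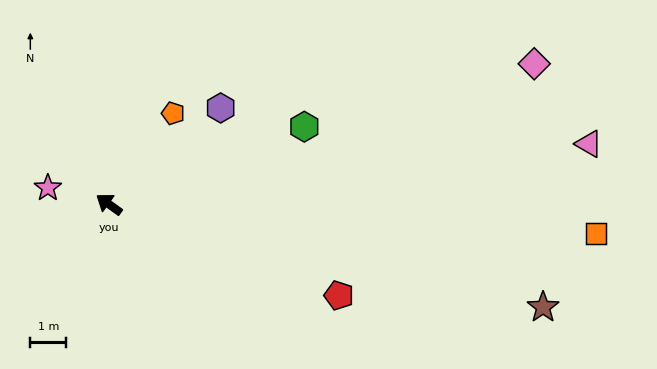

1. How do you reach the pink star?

turn left 21°, forward 1.8 m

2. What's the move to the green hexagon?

turn right 123°, forward 5.9 m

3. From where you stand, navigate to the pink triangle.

turn right 137°, forward 13.5 m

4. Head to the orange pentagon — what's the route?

turn right 89°, forward 3.1 m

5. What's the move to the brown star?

turn right 158°, forward 12.5 m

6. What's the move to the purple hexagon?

turn right 104°, forward 4.1 m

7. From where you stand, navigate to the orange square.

turn right 148°, forward 13.7 m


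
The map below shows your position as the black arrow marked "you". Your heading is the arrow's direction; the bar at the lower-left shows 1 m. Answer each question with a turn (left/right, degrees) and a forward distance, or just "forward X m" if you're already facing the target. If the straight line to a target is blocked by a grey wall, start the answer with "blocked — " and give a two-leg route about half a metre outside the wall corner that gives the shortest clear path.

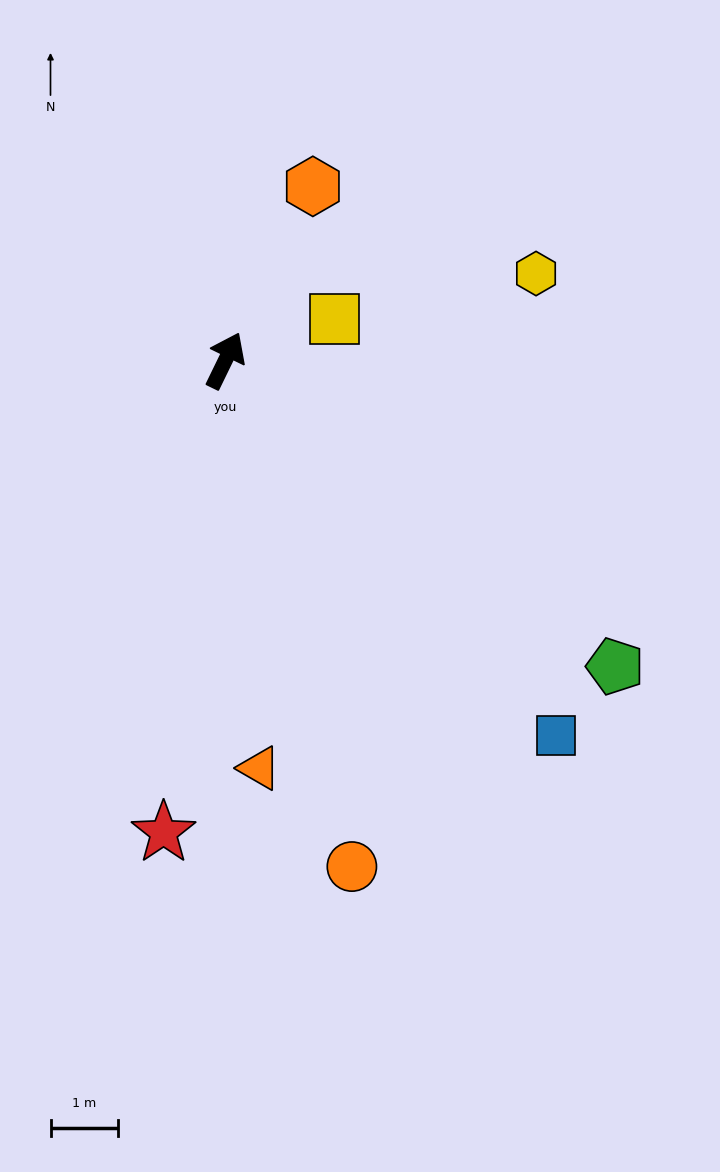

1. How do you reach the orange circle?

turn right 140°, forward 7.7 m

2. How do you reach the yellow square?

turn right 43°, forward 1.7 m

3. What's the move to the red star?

turn right 161°, forward 7.1 m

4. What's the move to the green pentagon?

turn right 102°, forward 7.4 m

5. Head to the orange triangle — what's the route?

turn right 149°, forward 6.1 m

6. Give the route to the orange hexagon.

forward 2.9 m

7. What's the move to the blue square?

turn right 113°, forward 7.4 m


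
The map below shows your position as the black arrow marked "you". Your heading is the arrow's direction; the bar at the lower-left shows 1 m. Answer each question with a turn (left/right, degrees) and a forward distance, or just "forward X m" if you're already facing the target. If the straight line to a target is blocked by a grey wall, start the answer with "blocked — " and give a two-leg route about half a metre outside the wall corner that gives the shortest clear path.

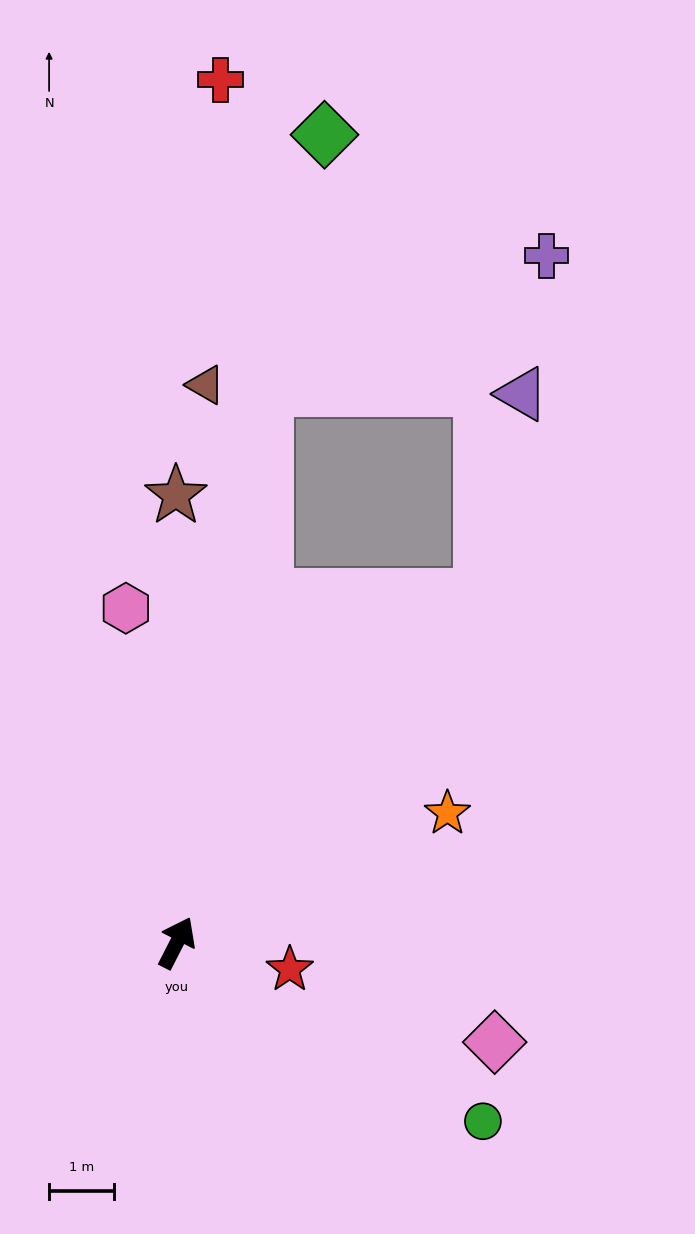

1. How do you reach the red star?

turn right 76°, forward 1.8 m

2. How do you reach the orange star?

turn right 37°, forward 4.7 m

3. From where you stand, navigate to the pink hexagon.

turn left 36°, forward 5.3 m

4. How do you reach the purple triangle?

blocked — turn right 14°, forward 7.2 m, then turn left 30°, forward 3.2 m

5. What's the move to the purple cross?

blocked — turn left 18°, forward 8.7 m, then turn right 56°, forward 4.8 m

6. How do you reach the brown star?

turn left 27°, forward 6.9 m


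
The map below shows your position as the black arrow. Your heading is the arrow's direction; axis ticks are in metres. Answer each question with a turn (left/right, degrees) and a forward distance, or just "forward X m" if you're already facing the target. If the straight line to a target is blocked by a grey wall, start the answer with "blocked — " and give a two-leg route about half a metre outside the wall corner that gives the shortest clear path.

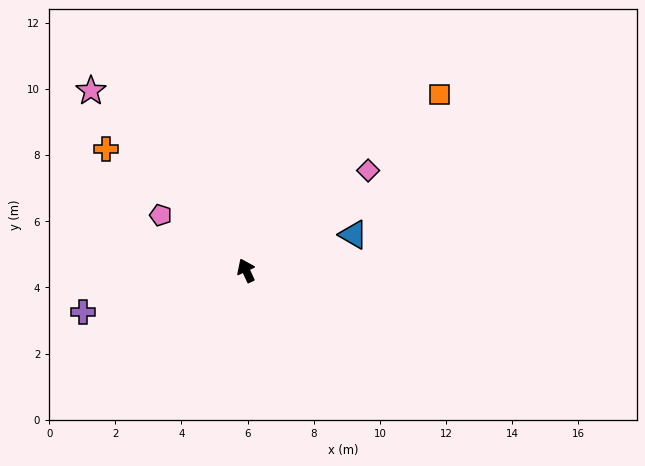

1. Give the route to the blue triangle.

turn right 96°, forward 3.4 m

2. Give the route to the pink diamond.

turn right 75°, forward 4.8 m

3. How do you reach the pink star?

turn left 16°, forward 7.2 m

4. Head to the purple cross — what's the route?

turn left 80°, forward 5.1 m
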